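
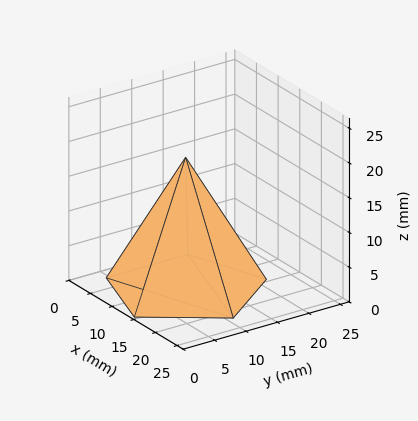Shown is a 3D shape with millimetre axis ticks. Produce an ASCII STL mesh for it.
Reading the render: the shape is a regular 5-sided pyramid, base circumscribed radius ≈ 11 mm, apex at z ≈ 19 mm (dimensions read to the nearest mm from the axis ticks). For the STL, each face is triangulated and given an outward normal.

solid part
  facet normal 0.0000 0.0000 -1.0000
    outer loop
      vertex 2.1 17.5 0.0
      vertex 14.4 21.5 0.0
      vertex 22.0 11.0 0.0
    endloop
  endfacet
  facet normal 0.0000 0.0000 -1.0000
    outer loop
      vertex 2.1 4.5 0.0
      vertex 2.1 17.5 0.0
      vertex 22.0 11.0 0.0
    endloop
  endfacet
  facet normal 0.0000 0.0000 -1.0000
    outer loop
      vertex 14.4 0.5 0.0
      vertex 2.1 4.5 0.0
      vertex 22.0 11.0 0.0
    endloop
  endfacet
  facet normal 0.7334 0.5309 0.4246
    outer loop
      vertex 22.0 11.0 0.0
      vertex 14.4 21.5 0.0
      vertex 11.0 11.0 19.0
    endloop
  endfacet
  facet normal -0.2799 0.8606 0.4255
    outer loop
      vertex 14.4 21.5 0.0
      vertex 2.1 17.5 0.0
      vertex 11.0 11.0 19.0
    endloop
  endfacet
  facet normal -0.9056 0.0000 0.4242
    outer loop
      vertex 2.1 17.5 0.0
      vertex 2.1 4.5 0.0
      vertex 11.0 11.0 19.0
    endloop
  endfacet
  facet normal -0.2799 -0.8606 0.4255
    outer loop
      vertex 2.1 4.5 0.0
      vertex 14.4 0.5 0.0
      vertex 11.0 11.0 19.0
    endloop
  endfacet
  facet normal 0.7334 -0.5309 0.4246
    outer loop
      vertex 14.4 0.5 0.0
      vertex 22.0 11.0 0.0
      vertex 11.0 11.0 19.0
    endloop
  endfacet
endsolid part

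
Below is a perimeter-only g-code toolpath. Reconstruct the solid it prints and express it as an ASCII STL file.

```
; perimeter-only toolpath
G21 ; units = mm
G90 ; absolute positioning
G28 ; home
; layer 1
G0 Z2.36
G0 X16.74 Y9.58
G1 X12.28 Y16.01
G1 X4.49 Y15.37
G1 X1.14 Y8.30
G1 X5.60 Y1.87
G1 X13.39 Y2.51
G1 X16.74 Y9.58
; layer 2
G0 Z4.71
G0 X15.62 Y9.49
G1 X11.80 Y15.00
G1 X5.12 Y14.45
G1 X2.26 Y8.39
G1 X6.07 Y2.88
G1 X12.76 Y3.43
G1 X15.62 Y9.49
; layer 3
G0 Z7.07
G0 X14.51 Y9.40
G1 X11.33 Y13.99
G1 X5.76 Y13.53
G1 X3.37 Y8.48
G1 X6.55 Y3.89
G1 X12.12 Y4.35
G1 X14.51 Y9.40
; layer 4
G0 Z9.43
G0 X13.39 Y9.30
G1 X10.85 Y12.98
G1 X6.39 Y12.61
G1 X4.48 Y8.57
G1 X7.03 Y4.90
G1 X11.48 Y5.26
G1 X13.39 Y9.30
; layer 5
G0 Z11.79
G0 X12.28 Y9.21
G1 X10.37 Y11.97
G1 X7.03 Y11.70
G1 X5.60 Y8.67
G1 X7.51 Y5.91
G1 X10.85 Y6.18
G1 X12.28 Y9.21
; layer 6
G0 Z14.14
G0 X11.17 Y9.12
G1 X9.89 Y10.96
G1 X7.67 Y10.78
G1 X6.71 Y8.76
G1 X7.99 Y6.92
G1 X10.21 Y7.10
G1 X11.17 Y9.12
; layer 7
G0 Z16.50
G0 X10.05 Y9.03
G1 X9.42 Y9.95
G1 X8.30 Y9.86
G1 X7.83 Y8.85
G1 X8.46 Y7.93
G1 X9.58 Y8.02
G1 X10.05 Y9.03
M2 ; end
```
solid part
  facet normal 0.0000 0.0000 -1.0000
    outer loop
      vertex 3.85 16.29 0.00
      vertex 12.76 17.02 0.00
      vertex 17.85 9.67 0.00
    endloop
  endfacet
  facet normal 0.0000 0.0000 -1.0000
    outer loop
      vertex 0.03 8.21 0.00
      vertex 3.85 16.29 0.00
      vertex 17.85 9.67 0.00
    endloop
  endfacet
  facet normal 0.0000 0.0000 -1.0000
    outer loop
      vertex 5.12 0.86 0.00
      vertex 0.03 8.21 0.00
      vertex 17.85 9.67 0.00
    endloop
  endfacet
  facet normal 0.0000 0.0000 -1.0000
    outer loop
      vertex 14.03 1.59 0.00
      vertex 5.12 0.86 0.00
      vertex 17.85 9.67 0.00
    endloop
  endfacet
  facet normal 0.7605 0.5267 0.3797
    outer loop
      vertex 17.85 9.67 0.00
      vertex 12.76 17.02 0.00
      vertex 8.94 8.94 18.86
    endloop
  endfacet
  facet normal -0.0755 0.9220 0.3797
    outer loop
      vertex 12.76 17.02 0.00
      vertex 3.85 16.29 0.00
      vertex 8.94 8.94 18.86
    endloop
  endfacet
  facet normal -0.8363 0.3954 0.3798
    outer loop
      vertex 3.85 16.29 0.00
      vertex 0.03 8.21 0.00
      vertex 8.94 8.94 18.86
    endloop
  endfacet
  facet normal -0.7605 -0.5267 0.3797
    outer loop
      vertex 0.03 8.21 0.00
      vertex 5.12 0.86 0.00
      vertex 8.94 8.94 18.86
    endloop
  endfacet
  facet normal 0.0755 -0.9220 0.3797
    outer loop
      vertex 5.12 0.86 0.00
      vertex 14.03 1.59 0.00
      vertex 8.94 8.94 18.86
    endloop
  endfacet
  facet normal 0.8363 -0.3954 0.3798
    outer loop
      vertex 14.03 1.59 0.00
      vertex 17.85 9.67 0.00
      vertex 8.94 8.94 18.86
    endloop
  endfacet
endsolid part

The G0 Z moves step by Δz≈2.36 mm. The G1 loops shrink linearly with z, so the solid tapers from its base footprint up to z≈18.9. Closing with a flat bottom cap and the tapered top and triangulating gives 10 facets — a regular 6-sided pyramid, base circumscribed radius ≈ 8.94 mm, apex at z ≈ 18.9 mm.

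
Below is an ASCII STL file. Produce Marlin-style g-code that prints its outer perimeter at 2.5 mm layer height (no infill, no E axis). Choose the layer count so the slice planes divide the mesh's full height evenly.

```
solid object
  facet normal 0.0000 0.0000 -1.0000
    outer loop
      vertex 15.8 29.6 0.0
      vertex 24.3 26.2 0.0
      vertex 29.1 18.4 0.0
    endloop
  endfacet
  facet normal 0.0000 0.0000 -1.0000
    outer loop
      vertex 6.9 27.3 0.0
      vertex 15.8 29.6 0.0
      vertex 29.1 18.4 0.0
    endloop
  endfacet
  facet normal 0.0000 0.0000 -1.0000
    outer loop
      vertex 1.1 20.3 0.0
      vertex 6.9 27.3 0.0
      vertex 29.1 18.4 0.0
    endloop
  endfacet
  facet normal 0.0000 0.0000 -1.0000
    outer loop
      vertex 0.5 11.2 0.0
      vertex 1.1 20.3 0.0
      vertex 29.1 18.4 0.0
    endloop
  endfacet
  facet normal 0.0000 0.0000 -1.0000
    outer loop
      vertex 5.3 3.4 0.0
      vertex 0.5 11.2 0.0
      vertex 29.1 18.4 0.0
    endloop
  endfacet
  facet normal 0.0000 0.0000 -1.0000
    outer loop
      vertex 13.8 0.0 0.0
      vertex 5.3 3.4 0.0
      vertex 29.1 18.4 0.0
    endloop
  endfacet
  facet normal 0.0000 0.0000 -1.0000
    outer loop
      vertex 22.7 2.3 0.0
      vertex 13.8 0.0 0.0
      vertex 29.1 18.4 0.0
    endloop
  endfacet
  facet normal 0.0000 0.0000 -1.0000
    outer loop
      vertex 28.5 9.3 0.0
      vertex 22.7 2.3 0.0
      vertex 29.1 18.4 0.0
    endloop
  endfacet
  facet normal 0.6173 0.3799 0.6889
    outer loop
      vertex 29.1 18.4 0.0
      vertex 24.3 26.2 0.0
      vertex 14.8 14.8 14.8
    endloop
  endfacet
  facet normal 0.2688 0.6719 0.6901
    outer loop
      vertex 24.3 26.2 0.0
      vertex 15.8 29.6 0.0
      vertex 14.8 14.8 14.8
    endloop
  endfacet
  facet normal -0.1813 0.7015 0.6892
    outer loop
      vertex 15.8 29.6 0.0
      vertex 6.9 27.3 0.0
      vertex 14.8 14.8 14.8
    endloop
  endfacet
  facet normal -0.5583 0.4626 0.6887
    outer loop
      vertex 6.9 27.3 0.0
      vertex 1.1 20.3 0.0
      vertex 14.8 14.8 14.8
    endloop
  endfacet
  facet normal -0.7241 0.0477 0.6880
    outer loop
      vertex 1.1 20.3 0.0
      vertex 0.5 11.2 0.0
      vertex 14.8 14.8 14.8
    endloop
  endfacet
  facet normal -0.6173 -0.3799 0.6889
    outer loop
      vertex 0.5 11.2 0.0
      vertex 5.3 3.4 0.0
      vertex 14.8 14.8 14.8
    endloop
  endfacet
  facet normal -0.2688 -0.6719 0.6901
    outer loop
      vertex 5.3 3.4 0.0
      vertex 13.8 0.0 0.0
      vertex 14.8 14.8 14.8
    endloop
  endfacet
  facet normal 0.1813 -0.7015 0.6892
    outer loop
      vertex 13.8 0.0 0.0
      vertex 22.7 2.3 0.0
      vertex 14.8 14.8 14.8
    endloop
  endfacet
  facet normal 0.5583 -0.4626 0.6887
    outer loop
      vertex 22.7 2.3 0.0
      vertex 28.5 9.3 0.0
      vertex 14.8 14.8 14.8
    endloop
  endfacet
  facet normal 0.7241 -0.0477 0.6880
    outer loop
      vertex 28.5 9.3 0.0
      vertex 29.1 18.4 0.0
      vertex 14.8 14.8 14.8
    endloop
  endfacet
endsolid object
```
; perimeter-only toolpath
G21 ; units = mm
G90 ; absolute positioning
G28 ; home
; layer 1
G0 Z2.5
G0 X26.7 Y17.8
G1 X22.7 Y24.3
G1 X15.6 Y27.1
G1 X8.2 Y25.2
G1 X3.4 Y19.4
G1 X2.9 Y11.8
G1 X6.9 Y5.3
G1 X14.0 Y2.5
G1 X21.4 Y4.4
G1 X26.2 Y10.2
G1 X26.7 Y17.8
; layer 2
G0 Z4.9
G0 X24.3 Y17.2
G1 X21.1 Y22.4
G1 X15.5 Y24.7
G1 X9.5 Y23.1
G1 X5.7 Y18.5
G1 X5.3 Y12.4
G1 X8.5 Y7.2
G1 X14.1 Y4.9
G1 X20.1 Y6.5
G1 X23.9 Y11.1
G1 X24.3 Y17.2
; layer 3
G0 Z7.4
G0 X22.0 Y16.6
G1 X19.6 Y20.5
G1 X15.3 Y22.2
G1 X10.9 Y21.1
G1 X8.0 Y17.6
G1 X7.7 Y13.0
G1 X10.1 Y9.1
G1 X14.3 Y7.4
G1 X18.8 Y8.6
G1 X21.6 Y12.1
G1 X22.0 Y16.6
; layer 4
G0 Z9.9
G0 X19.6 Y16.0
G1 X18.0 Y18.6
G1 X15.1 Y19.7
G1 X12.2 Y19.0
G1 X10.2 Y16.6
G1 X10.0 Y13.6
G1 X11.6 Y11.0
G1 X14.5 Y9.9
G1 X17.4 Y10.6
G1 X19.4 Y13.0
G1 X19.6 Y16.0
; layer 5
G0 Z12.3
G0 X17.2 Y15.4
G1 X16.4 Y16.7
G1 X15.0 Y17.3
G1 X13.5 Y16.9
G1 X12.5 Y15.7
G1 X12.4 Y14.2
G1 X13.2 Y12.9
G1 X14.6 Y12.3
G1 X16.1 Y12.7
G1 X17.1 Y13.9
G1 X17.2 Y15.4
M2 ; end

The solid is a regular 10-sided pyramid, base circumscribed radius ≈ 14.8 mm, apex at z ≈ 14.8 mm. Slicing at Δz = 2.5 mm — 6 equal slices spanning the solid's height, so layer i sits at z = i·h/6 — gives 5 non-empty perimeters. Each is a 10-segment closed polygon; G0 lifts to the layer z and rapids to the start vertex, then G1 traces the edges. The cross-section shrinks linearly with z (the slice at the apex is degenerate and omitted).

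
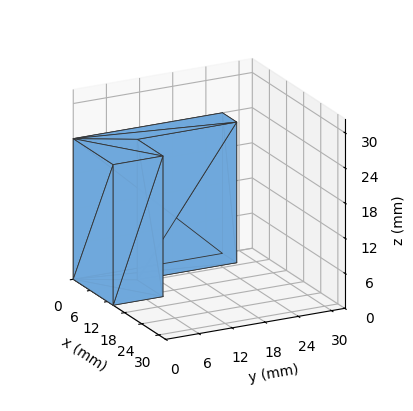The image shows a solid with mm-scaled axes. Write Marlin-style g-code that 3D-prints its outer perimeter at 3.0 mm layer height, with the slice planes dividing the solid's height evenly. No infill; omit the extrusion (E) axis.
Reading the render: the shape is an L-shaped prism: outer 14 × 27 mm, arm thicknesses ≈ 9 mm (horizontal) and 5 mm (vertical), extruded 24 mm in z (dimensions read to the nearest mm from the axis ticks). For the g-code, the solid's height is divided into equal slices at the stated Δz and each level perimeter traced with G1 moves after a G0 lift.

; perimeter-only toolpath
G21 ; units = mm
G90 ; absolute positioning
G28 ; home
; layer 1
G0 Z3.0
G0 X0.0 Y0.0
G1 X14.0 Y0.0
G1 X14.0 Y9.0
G1 X5.0 Y9.0
G1 X5.0 Y27.0
G1 X0.0 Y27.0
G1 X0.0 Y0.0
; layer 2
G0 Z6.0
G0 X0.0 Y0.0
G1 X14.0 Y0.0
G1 X14.0 Y9.0
G1 X5.0 Y9.0
G1 X5.0 Y27.0
G1 X0.0 Y27.0
G1 X0.0 Y0.0
; layer 3
G0 Z9.0
G0 X0.0 Y0.0
G1 X14.0 Y0.0
G1 X14.0 Y9.0
G1 X5.0 Y9.0
G1 X5.0 Y27.0
G1 X0.0 Y27.0
G1 X0.0 Y0.0
; layer 4
G0 Z12.0
G0 X0.0 Y0.0
G1 X14.0 Y0.0
G1 X14.0 Y9.0
G1 X5.0 Y9.0
G1 X5.0 Y27.0
G1 X0.0 Y27.0
G1 X0.0 Y0.0
; layer 5
G0 Z15.0
G0 X0.0 Y0.0
G1 X14.0 Y0.0
G1 X14.0 Y9.0
G1 X5.0 Y9.0
G1 X5.0 Y27.0
G1 X0.0 Y27.0
G1 X0.0 Y0.0
; layer 6
G0 Z18.0
G0 X0.0 Y0.0
G1 X14.0 Y0.0
G1 X14.0 Y9.0
G1 X5.0 Y9.0
G1 X5.0 Y27.0
G1 X0.0 Y27.0
G1 X0.0 Y0.0
; layer 7
G0 Z21.0
G0 X0.0 Y0.0
G1 X14.0 Y0.0
G1 X14.0 Y9.0
G1 X5.0 Y9.0
G1 X5.0 Y27.0
G1 X0.0 Y27.0
G1 X0.0 Y0.0
; layer 8
G0 Z24.0
G0 X0.0 Y0.0
G1 X14.0 Y0.0
G1 X14.0 Y9.0
G1 X5.0 Y9.0
G1 X5.0 Y27.0
G1 X0.0 Y27.0
G1 X0.0 Y0.0
M2 ; end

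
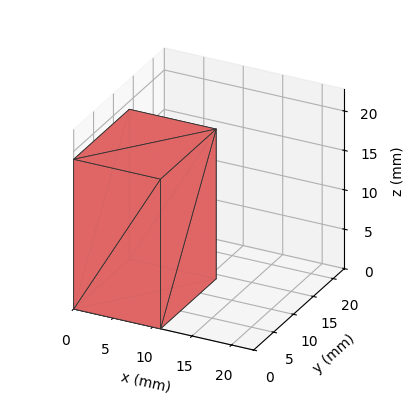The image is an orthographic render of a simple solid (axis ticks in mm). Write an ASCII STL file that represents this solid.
Reading the render: the shape is a rectangular box, roughly 11 × 14 mm footprint and 19 mm tall (dimensions read to the nearest mm from the axis ticks). For the STL, each face is triangulated and given an outward normal.

solid part
  facet normal 0.0000 0.0000 -1.0000
    outer loop
      vertex 11.0 14.0 0.0
      vertex 11.0 0.0 0.0
      vertex 0.0 0.0 0.0
    endloop
  endfacet
  facet normal 0.0000 0.0000 -1.0000
    outer loop
      vertex 0.0 14.0 0.0
      vertex 11.0 14.0 0.0
      vertex 0.0 0.0 0.0
    endloop
  endfacet
  facet normal 0.0000 0.0000 1.0000
    outer loop
      vertex 0.0 0.0 19.0
      vertex 11.0 0.0 19.0
      vertex 11.0 14.0 19.0
    endloop
  endfacet
  facet normal 0.0000 0.0000 1.0000
    outer loop
      vertex 0.0 0.0 19.0
      vertex 11.0 14.0 19.0
      vertex 0.0 14.0 19.0
    endloop
  endfacet
  facet normal 0.0000 -1.0000 0.0000
    outer loop
      vertex 0.0 0.0 0.0
      vertex 11.0 0.0 0.0
      vertex 11.0 0.0 19.0
    endloop
  endfacet
  facet normal 0.0000 -1.0000 0.0000
    outer loop
      vertex 0.0 0.0 0.0
      vertex 11.0 0.0 19.0
      vertex 0.0 0.0 19.0
    endloop
  endfacet
  facet normal 0.0000 1.0000 0.0000
    outer loop
      vertex 11.0 14.0 19.0
      vertex 11.0 14.0 0.0
      vertex 0.0 14.0 0.0
    endloop
  endfacet
  facet normal 0.0000 1.0000 0.0000
    outer loop
      vertex 0.0 14.0 19.0
      vertex 11.0 14.0 19.0
      vertex 0.0 14.0 0.0
    endloop
  endfacet
  facet normal -1.0000 0.0000 0.0000
    outer loop
      vertex 0.0 14.0 19.0
      vertex 0.0 14.0 0.0
      vertex 0.0 0.0 0.0
    endloop
  endfacet
  facet normal -1.0000 0.0000 0.0000
    outer loop
      vertex 0.0 0.0 19.0
      vertex 0.0 14.0 19.0
      vertex 0.0 0.0 0.0
    endloop
  endfacet
  facet normal 1.0000 0.0000 0.0000
    outer loop
      vertex 11.0 0.0 0.0
      vertex 11.0 14.0 0.0
      vertex 11.0 14.0 19.0
    endloop
  endfacet
  facet normal 1.0000 0.0000 0.0000
    outer loop
      vertex 11.0 0.0 0.0
      vertex 11.0 14.0 19.0
      vertex 11.0 0.0 19.0
    endloop
  endfacet
endsolid part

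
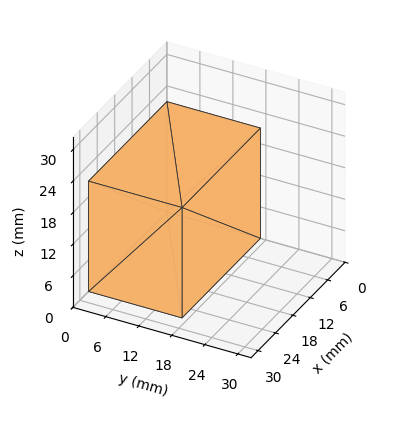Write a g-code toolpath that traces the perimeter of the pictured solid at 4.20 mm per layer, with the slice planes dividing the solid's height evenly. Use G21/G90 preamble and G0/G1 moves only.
Reading the render: the shape is a rectangular box, roughly 27 × 17 mm footprint and 21 mm tall (dimensions read to the nearest mm from the axis ticks). For the g-code, the solid's height is divided into equal slices at the stated Δz and each level perimeter traced with G1 moves after a G0 lift.

; perimeter-only toolpath
G21 ; units = mm
G90 ; absolute positioning
G28 ; home
; layer 1
G0 Z4.20
G0 X0.00 Y0.00
G1 X27.00 Y0.00
G1 X27.00 Y17.00
G1 X0.00 Y17.00
G1 X0.00 Y0.00
; layer 2
G0 Z8.40
G0 X0.00 Y0.00
G1 X27.00 Y0.00
G1 X27.00 Y17.00
G1 X0.00 Y17.00
G1 X0.00 Y0.00
; layer 3
G0 Z12.60
G0 X0.00 Y0.00
G1 X27.00 Y0.00
G1 X27.00 Y17.00
G1 X0.00 Y17.00
G1 X0.00 Y0.00
; layer 4
G0 Z16.80
G0 X0.00 Y0.00
G1 X27.00 Y0.00
G1 X27.00 Y17.00
G1 X0.00 Y17.00
G1 X0.00 Y0.00
; layer 5
G0 Z21.00
G0 X0.00 Y0.00
G1 X27.00 Y0.00
G1 X27.00 Y17.00
G1 X0.00 Y17.00
G1 X0.00 Y0.00
M2 ; end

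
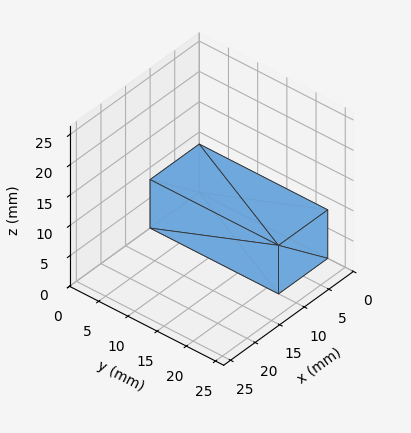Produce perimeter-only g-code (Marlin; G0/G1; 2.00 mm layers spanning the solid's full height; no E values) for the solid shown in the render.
Reading the render: the shape is a rectangular box, roughly 10 × 22 mm footprint and 8 mm tall (dimensions read to the nearest mm from the axis ticks). For the g-code, the solid's height is divided into equal slices at the stated Δz and each level perimeter traced with G1 moves after a G0 lift.

; perimeter-only toolpath
G21 ; units = mm
G90 ; absolute positioning
G28 ; home
; layer 1
G0 Z2.00
G0 X0.00 Y0.00
G1 X10.00 Y0.00
G1 X10.00 Y22.00
G1 X0.00 Y22.00
G1 X0.00 Y0.00
; layer 2
G0 Z4.00
G0 X0.00 Y0.00
G1 X10.00 Y0.00
G1 X10.00 Y22.00
G1 X0.00 Y22.00
G1 X0.00 Y0.00
; layer 3
G0 Z6.00
G0 X0.00 Y0.00
G1 X10.00 Y0.00
G1 X10.00 Y22.00
G1 X0.00 Y22.00
G1 X0.00 Y0.00
; layer 4
G0 Z8.00
G0 X0.00 Y0.00
G1 X10.00 Y0.00
G1 X10.00 Y22.00
G1 X0.00 Y22.00
G1 X0.00 Y0.00
M2 ; end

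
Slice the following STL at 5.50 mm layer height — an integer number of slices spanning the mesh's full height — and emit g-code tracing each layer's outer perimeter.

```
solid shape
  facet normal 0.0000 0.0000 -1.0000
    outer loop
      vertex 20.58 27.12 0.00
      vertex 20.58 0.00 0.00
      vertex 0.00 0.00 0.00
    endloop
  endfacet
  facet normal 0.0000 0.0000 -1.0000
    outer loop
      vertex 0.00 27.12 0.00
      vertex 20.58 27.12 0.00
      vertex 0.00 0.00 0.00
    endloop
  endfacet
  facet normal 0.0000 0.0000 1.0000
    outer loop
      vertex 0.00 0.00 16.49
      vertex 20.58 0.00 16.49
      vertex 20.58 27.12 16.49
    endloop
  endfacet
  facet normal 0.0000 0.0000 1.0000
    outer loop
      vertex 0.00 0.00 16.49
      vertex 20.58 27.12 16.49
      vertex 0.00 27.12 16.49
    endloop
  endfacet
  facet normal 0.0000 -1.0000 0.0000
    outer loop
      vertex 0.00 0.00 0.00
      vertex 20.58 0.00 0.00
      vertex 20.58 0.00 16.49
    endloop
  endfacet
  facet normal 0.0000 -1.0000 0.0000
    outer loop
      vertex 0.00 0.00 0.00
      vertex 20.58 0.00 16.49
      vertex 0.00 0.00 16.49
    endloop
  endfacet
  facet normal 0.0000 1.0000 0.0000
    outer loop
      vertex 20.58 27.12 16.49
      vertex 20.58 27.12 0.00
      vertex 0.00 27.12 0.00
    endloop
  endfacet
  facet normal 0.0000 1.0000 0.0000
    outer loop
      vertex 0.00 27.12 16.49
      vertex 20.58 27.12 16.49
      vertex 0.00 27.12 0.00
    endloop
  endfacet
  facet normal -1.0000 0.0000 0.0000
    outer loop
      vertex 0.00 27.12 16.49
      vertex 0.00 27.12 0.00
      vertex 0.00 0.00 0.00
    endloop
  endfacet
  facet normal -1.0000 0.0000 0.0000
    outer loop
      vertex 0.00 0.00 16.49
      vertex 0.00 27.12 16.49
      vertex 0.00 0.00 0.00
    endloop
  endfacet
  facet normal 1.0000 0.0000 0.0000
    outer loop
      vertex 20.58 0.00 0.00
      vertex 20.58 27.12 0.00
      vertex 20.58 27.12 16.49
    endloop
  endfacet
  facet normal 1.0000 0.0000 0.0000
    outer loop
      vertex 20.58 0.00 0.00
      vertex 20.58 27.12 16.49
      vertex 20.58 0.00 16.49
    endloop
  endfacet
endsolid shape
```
; perimeter-only toolpath
G21 ; units = mm
G90 ; absolute positioning
G28 ; home
; layer 1
G0 Z5.50
G0 X0.00 Y0.00
G1 X20.58 Y0.00
G1 X20.58 Y27.12
G1 X0.00 Y27.12
G1 X0.00 Y0.00
; layer 2
G0 Z10.99
G0 X0.00 Y0.00
G1 X20.58 Y0.00
G1 X20.58 Y27.12
G1 X0.00 Y27.12
G1 X0.00 Y0.00
; layer 3
G0 Z16.49
G0 X0.00 Y0.00
G1 X20.58 Y0.00
G1 X20.58 Y27.12
G1 X0.00 Y27.12
G1 X0.00 Y0.00
M2 ; end

The solid is a rectangular box, roughly 20.6 × 27.1 mm footprint and 16.5 mm tall. Slicing at Δz = 5.50 mm — 3 equal slices spanning the solid's height, so layer i sits at z = i·h/3 — gives 3 non-empty perimeters. Each is a 4-segment closed polygon; G0 lifts to the layer z and rapids to the start vertex, then G1 traces the edges.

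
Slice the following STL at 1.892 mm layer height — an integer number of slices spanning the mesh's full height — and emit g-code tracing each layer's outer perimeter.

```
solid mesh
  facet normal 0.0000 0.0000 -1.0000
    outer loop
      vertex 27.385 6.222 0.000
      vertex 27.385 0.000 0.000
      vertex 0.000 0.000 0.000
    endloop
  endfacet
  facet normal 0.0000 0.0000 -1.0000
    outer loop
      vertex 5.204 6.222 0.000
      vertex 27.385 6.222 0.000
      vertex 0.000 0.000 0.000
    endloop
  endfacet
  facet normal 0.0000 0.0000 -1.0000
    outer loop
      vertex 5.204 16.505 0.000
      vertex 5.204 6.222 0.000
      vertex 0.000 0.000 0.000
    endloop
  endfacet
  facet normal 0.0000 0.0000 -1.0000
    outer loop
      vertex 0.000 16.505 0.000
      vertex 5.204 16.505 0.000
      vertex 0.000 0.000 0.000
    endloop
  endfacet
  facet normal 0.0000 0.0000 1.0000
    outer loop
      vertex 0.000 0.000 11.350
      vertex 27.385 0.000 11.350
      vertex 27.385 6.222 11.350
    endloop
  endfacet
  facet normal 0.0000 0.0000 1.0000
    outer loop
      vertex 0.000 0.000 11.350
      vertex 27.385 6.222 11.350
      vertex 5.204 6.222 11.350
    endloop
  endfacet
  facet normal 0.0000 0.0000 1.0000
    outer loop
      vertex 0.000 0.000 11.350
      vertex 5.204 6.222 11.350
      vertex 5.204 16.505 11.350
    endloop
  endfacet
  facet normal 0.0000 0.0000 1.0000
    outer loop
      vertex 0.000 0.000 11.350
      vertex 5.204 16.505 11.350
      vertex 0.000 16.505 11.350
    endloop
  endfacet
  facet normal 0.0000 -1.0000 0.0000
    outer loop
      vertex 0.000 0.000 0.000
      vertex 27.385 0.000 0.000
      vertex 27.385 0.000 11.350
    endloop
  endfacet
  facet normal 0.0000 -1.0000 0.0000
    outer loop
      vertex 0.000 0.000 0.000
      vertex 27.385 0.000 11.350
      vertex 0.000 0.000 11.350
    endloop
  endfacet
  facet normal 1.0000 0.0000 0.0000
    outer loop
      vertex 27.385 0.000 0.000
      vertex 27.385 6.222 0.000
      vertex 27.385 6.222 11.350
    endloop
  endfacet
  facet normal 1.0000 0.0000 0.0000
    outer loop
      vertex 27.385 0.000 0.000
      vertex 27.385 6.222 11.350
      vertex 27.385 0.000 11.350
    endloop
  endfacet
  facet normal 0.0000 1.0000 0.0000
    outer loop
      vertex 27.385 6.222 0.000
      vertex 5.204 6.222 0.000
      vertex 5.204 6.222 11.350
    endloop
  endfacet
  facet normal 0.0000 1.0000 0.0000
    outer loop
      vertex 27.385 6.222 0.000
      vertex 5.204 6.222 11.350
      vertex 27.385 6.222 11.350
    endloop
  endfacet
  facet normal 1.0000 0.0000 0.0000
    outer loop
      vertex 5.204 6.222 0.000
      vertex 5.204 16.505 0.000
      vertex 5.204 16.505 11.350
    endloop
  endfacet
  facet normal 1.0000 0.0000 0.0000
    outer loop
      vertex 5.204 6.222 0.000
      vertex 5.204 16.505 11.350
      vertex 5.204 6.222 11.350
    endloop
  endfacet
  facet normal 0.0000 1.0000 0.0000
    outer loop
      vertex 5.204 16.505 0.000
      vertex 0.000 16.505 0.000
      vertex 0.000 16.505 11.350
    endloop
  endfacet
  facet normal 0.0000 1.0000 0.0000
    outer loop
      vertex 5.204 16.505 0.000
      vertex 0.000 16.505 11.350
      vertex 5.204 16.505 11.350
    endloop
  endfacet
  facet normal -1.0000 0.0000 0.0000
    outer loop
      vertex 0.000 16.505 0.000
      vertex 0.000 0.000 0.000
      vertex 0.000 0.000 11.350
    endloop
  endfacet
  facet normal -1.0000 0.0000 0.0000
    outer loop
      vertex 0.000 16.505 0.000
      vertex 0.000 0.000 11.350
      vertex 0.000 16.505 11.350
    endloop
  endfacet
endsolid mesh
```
; perimeter-only toolpath
G21 ; units = mm
G90 ; absolute positioning
G28 ; home
; layer 1
G0 Z1.892
G0 X0.000 Y0.000
G1 X27.385 Y0.000
G1 X27.385 Y6.222
G1 X5.204 Y6.222
G1 X5.204 Y16.505
G1 X0.000 Y16.505
G1 X0.000 Y0.000
; layer 2
G0 Z3.783
G0 X0.000 Y0.000
G1 X27.385 Y0.000
G1 X27.385 Y6.222
G1 X5.204 Y6.222
G1 X5.204 Y16.505
G1 X0.000 Y16.505
G1 X0.000 Y0.000
; layer 3
G0 Z5.675
G0 X0.000 Y0.000
G1 X27.385 Y0.000
G1 X27.385 Y6.222
G1 X5.204 Y6.222
G1 X5.204 Y16.505
G1 X0.000 Y16.505
G1 X0.000 Y0.000
; layer 4
G0 Z7.567
G0 X0.000 Y0.000
G1 X27.385 Y0.000
G1 X27.385 Y6.222
G1 X5.204 Y6.222
G1 X5.204 Y16.505
G1 X0.000 Y16.505
G1 X0.000 Y0.000
; layer 5
G0 Z9.458
G0 X0.000 Y0.000
G1 X27.385 Y0.000
G1 X27.385 Y6.222
G1 X5.204 Y6.222
G1 X5.204 Y16.505
G1 X0.000 Y16.505
G1 X0.000 Y0.000
; layer 6
G0 Z11.350
G0 X0.000 Y0.000
G1 X27.385 Y0.000
G1 X27.385 Y6.222
G1 X5.204 Y6.222
G1 X5.204 Y16.505
G1 X0.000 Y16.505
G1 X0.000 Y0.000
M2 ; end

The solid is an L-shaped prism: outer 27.4 × 16.5 mm, arm thicknesses ≈ 6.22 mm (horizontal) and 5.2 mm (vertical), extruded 11.3 mm in z. Slicing at Δz = 1.892 mm — 6 equal slices spanning the solid's height, so layer i sits at z = i·h/6 — gives 6 non-empty perimeters. Each is a 6-segment closed polygon; G0 lifts to the layer z and rapids to the start vertex, then G1 traces the edges.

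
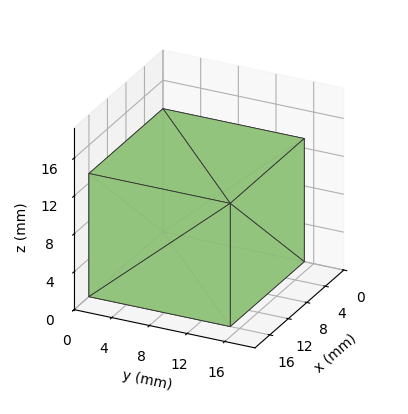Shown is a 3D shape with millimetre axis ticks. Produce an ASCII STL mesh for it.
Reading the render: the shape is a rectangular box, roughly 16 × 15 mm footprint and 13 mm tall (dimensions read to the nearest mm from the axis ticks). For the STL, each face is triangulated and given an outward normal.

solid part
  facet normal 0.0000 0.0000 -1.0000
    outer loop
      vertex 16.000 15.000 0.000
      vertex 16.000 0.000 0.000
      vertex 0.000 0.000 0.000
    endloop
  endfacet
  facet normal 0.0000 0.0000 -1.0000
    outer loop
      vertex 0.000 15.000 0.000
      vertex 16.000 15.000 0.000
      vertex 0.000 0.000 0.000
    endloop
  endfacet
  facet normal 0.0000 0.0000 1.0000
    outer loop
      vertex 0.000 0.000 13.000
      vertex 16.000 0.000 13.000
      vertex 16.000 15.000 13.000
    endloop
  endfacet
  facet normal 0.0000 0.0000 1.0000
    outer loop
      vertex 0.000 0.000 13.000
      vertex 16.000 15.000 13.000
      vertex 0.000 15.000 13.000
    endloop
  endfacet
  facet normal 0.0000 -1.0000 0.0000
    outer loop
      vertex 0.000 0.000 0.000
      vertex 16.000 0.000 0.000
      vertex 16.000 0.000 13.000
    endloop
  endfacet
  facet normal 0.0000 -1.0000 0.0000
    outer loop
      vertex 0.000 0.000 0.000
      vertex 16.000 0.000 13.000
      vertex 0.000 0.000 13.000
    endloop
  endfacet
  facet normal 0.0000 1.0000 0.0000
    outer loop
      vertex 16.000 15.000 13.000
      vertex 16.000 15.000 0.000
      vertex 0.000 15.000 0.000
    endloop
  endfacet
  facet normal 0.0000 1.0000 0.0000
    outer loop
      vertex 0.000 15.000 13.000
      vertex 16.000 15.000 13.000
      vertex 0.000 15.000 0.000
    endloop
  endfacet
  facet normal -1.0000 0.0000 0.0000
    outer loop
      vertex 0.000 15.000 13.000
      vertex 0.000 15.000 0.000
      vertex 0.000 0.000 0.000
    endloop
  endfacet
  facet normal -1.0000 0.0000 0.0000
    outer loop
      vertex 0.000 0.000 13.000
      vertex 0.000 15.000 13.000
      vertex 0.000 0.000 0.000
    endloop
  endfacet
  facet normal 1.0000 0.0000 0.0000
    outer loop
      vertex 16.000 0.000 0.000
      vertex 16.000 15.000 0.000
      vertex 16.000 15.000 13.000
    endloop
  endfacet
  facet normal 1.0000 0.0000 0.0000
    outer loop
      vertex 16.000 0.000 0.000
      vertex 16.000 15.000 13.000
      vertex 16.000 0.000 13.000
    endloop
  endfacet
endsolid part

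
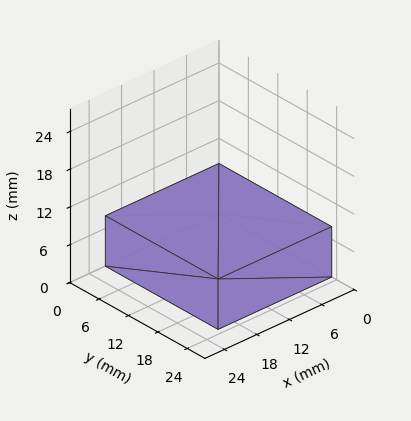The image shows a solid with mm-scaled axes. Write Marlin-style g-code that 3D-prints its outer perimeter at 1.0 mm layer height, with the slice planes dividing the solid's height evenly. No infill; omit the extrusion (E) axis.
Reading the render: the shape is a rectangular box, roughly 21 × 23 mm footprint and 8 mm tall (dimensions read to the nearest mm from the axis ticks). For the g-code, the solid's height is divided into equal slices at the stated Δz and each level perimeter traced with G1 moves after a G0 lift.

; perimeter-only toolpath
G21 ; units = mm
G90 ; absolute positioning
G28 ; home
; layer 1
G0 Z1.0
G0 X0.0 Y0.0
G1 X21.0 Y0.0
G1 X21.0 Y23.0
G1 X0.0 Y23.0
G1 X0.0 Y0.0
; layer 2
G0 Z2.0
G0 X0.0 Y0.0
G1 X21.0 Y0.0
G1 X21.0 Y23.0
G1 X0.0 Y23.0
G1 X0.0 Y0.0
; layer 3
G0 Z3.0
G0 X0.0 Y0.0
G1 X21.0 Y0.0
G1 X21.0 Y23.0
G1 X0.0 Y23.0
G1 X0.0 Y0.0
; layer 4
G0 Z4.0
G0 X0.0 Y0.0
G1 X21.0 Y0.0
G1 X21.0 Y23.0
G1 X0.0 Y23.0
G1 X0.0 Y0.0
; layer 5
G0 Z5.0
G0 X0.0 Y0.0
G1 X21.0 Y0.0
G1 X21.0 Y23.0
G1 X0.0 Y23.0
G1 X0.0 Y0.0
; layer 6
G0 Z6.0
G0 X0.0 Y0.0
G1 X21.0 Y0.0
G1 X21.0 Y23.0
G1 X0.0 Y23.0
G1 X0.0 Y0.0
; layer 7
G0 Z7.0
G0 X0.0 Y0.0
G1 X21.0 Y0.0
G1 X21.0 Y23.0
G1 X0.0 Y23.0
G1 X0.0 Y0.0
; layer 8
G0 Z8.0
G0 X0.0 Y0.0
G1 X21.0 Y0.0
G1 X21.0 Y23.0
G1 X0.0 Y23.0
G1 X0.0 Y0.0
M2 ; end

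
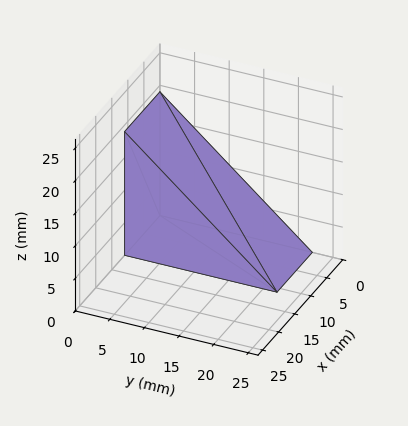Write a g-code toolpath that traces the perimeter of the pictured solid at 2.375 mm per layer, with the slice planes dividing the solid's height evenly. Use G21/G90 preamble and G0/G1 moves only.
Reading the render: the shape is a wedge (ramp): 11 × 22 mm base, rising to 19 mm along the y=0 edge and sloping linearly to z=0 at y=22 (dimensions read to the nearest mm from the axis ticks). For the g-code, the solid's height is divided into equal slices at the stated Δz and each level perimeter traced with G1 moves after a G0 lift.

; perimeter-only toolpath
G21 ; units = mm
G90 ; absolute positioning
G28 ; home
; layer 1
G0 Z2.375
G0 X0.000 Y0.000
G1 X11.000 Y0.000
G1 X11.000 Y19.250
G1 X0.000 Y19.250
G1 X0.000 Y0.000
; layer 2
G0 Z4.750
G0 X0.000 Y0.000
G1 X11.000 Y0.000
G1 X11.000 Y16.500
G1 X0.000 Y16.500
G1 X0.000 Y0.000
; layer 3
G0 Z7.125
G0 X0.000 Y0.000
G1 X11.000 Y0.000
G1 X11.000 Y13.750
G1 X0.000 Y13.750
G1 X0.000 Y0.000
; layer 4
G0 Z9.500
G0 X0.000 Y0.000
G1 X11.000 Y0.000
G1 X11.000 Y11.000
G1 X0.000 Y11.000
G1 X0.000 Y0.000
; layer 5
G0 Z11.875
G0 X0.000 Y0.000
G1 X11.000 Y0.000
G1 X11.000 Y8.250
G1 X0.000 Y8.250
G1 X0.000 Y0.000
; layer 6
G0 Z14.250
G0 X0.000 Y0.000
G1 X11.000 Y0.000
G1 X11.000 Y5.500
G1 X0.000 Y5.500
G1 X0.000 Y0.000
; layer 7
G0 Z16.625
G0 X0.000 Y0.000
G1 X11.000 Y0.000
G1 X11.000 Y2.750
G1 X0.000 Y2.750
G1 X0.000 Y0.000
M2 ; end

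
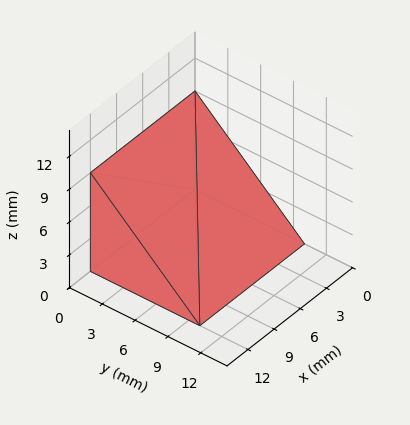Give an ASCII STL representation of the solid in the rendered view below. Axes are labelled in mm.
Reading the render: the shape is a wedge (ramp): 12 × 10 mm base, rising to 9 mm along the y=0 edge and sloping linearly to z=0 at y=10 (dimensions read to the nearest mm from the axis ticks). For the STL, each face is triangulated and given an outward normal.

solid part
  facet normal 0.0000 0.0000 -1.0000
    outer loop
      vertex 12.0 10.0 0.0
      vertex 12.0 0.0 0.0
      vertex 0.0 0.0 0.0
    endloop
  endfacet
  facet normal 0.0000 0.0000 -1.0000
    outer loop
      vertex 0.0 10.0 0.0
      vertex 12.0 10.0 0.0
      vertex 0.0 0.0 0.0
    endloop
  endfacet
  facet normal 0.0000 -1.0000 0.0000
    outer loop
      vertex 0.0 0.0 0.0
      vertex 12.0 0.0 0.0
      vertex 12.0 0.0 9.0
    endloop
  endfacet
  facet normal 0.0000 -1.0000 0.0000
    outer loop
      vertex 0.0 0.0 0.0
      vertex 12.0 0.0 9.0
      vertex 0.0 0.0 9.0
    endloop
  endfacet
  facet normal 0.0000 0.6690 0.7433
    outer loop
      vertex 0.0 0.0 9.0
      vertex 12.0 0.0 9.0
      vertex 12.0 10.0 0.0
    endloop
  endfacet
  facet normal 0.0000 0.6690 0.7433
    outer loop
      vertex 0.0 0.0 9.0
      vertex 12.0 10.0 0.0
      vertex 0.0 10.0 0.0
    endloop
  endfacet
  facet normal -1.0000 0.0000 0.0000
    outer loop
      vertex 0.0 0.0 9.0
      vertex 0.0 10.0 0.0
      vertex 0.0 0.0 0.0
    endloop
  endfacet
  facet normal 1.0000 0.0000 0.0000
    outer loop
      vertex 12.0 0.0 0.0
      vertex 12.0 10.0 0.0
      vertex 12.0 0.0 9.0
    endloop
  endfacet
endsolid part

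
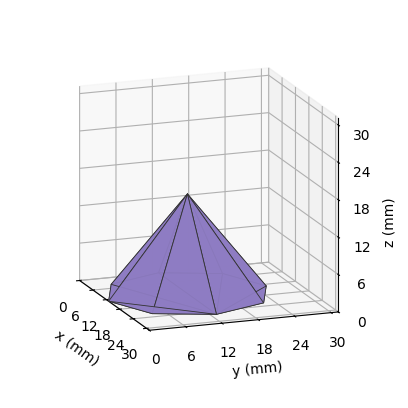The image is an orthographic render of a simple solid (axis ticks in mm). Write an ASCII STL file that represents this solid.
Reading the render: the shape is a regular 8-sided pyramid, base circumscribed radius ≈ 13 mm, apex at z ≈ 16 mm (dimensions read to the nearest mm from the axis ticks). For the STL, each face is triangulated and given an outward normal.

solid part
  facet normal 0.0000 0.0000 -1.0000
    outer loop
      vertex 13.000 26.000 0.000
      vertex 22.192 22.192 0.000
      vertex 26.000 13.000 0.000
    endloop
  endfacet
  facet normal 0.0000 0.0000 -1.0000
    outer loop
      vertex 3.808 22.192 0.000
      vertex 13.000 26.000 0.000
      vertex 26.000 13.000 0.000
    endloop
  endfacet
  facet normal 0.0000 0.0000 -1.0000
    outer loop
      vertex 0.000 13.000 0.000
      vertex 3.808 22.192 0.000
      vertex 26.000 13.000 0.000
    endloop
  endfacet
  facet normal 0.0000 0.0000 -1.0000
    outer loop
      vertex 3.808 3.808 0.000
      vertex 0.000 13.000 0.000
      vertex 26.000 13.000 0.000
    endloop
  endfacet
  facet normal 0.0000 0.0000 -1.0000
    outer loop
      vertex 13.000 0.000 0.000
      vertex 3.808 3.808 0.000
      vertex 26.000 13.000 0.000
    endloop
  endfacet
  facet normal 0.0000 0.0000 -1.0000
    outer loop
      vertex 22.192 3.808 0.000
      vertex 13.000 0.000 0.000
      vertex 26.000 13.000 0.000
    endloop
  endfacet
  facet normal 0.7389 0.3061 0.6003
    outer loop
      vertex 26.000 13.000 0.000
      vertex 22.192 22.192 0.000
      vertex 13.000 13.000 16.000
    endloop
  endfacet
  facet normal 0.3061 0.7389 0.6003
    outer loop
      vertex 22.192 22.192 0.000
      vertex 13.000 26.000 0.000
      vertex 13.000 13.000 16.000
    endloop
  endfacet
  facet normal -0.3061 0.7389 0.6003
    outer loop
      vertex 13.000 26.000 0.000
      vertex 3.808 22.192 0.000
      vertex 13.000 13.000 16.000
    endloop
  endfacet
  facet normal -0.7389 0.3061 0.6003
    outer loop
      vertex 3.808 22.192 0.000
      vertex 0.000 13.000 0.000
      vertex 13.000 13.000 16.000
    endloop
  endfacet
  facet normal -0.7389 -0.3061 0.6003
    outer loop
      vertex 0.000 13.000 0.000
      vertex 3.808 3.808 0.000
      vertex 13.000 13.000 16.000
    endloop
  endfacet
  facet normal -0.3061 -0.7389 0.6003
    outer loop
      vertex 3.808 3.808 0.000
      vertex 13.000 0.000 0.000
      vertex 13.000 13.000 16.000
    endloop
  endfacet
  facet normal 0.3061 -0.7389 0.6003
    outer loop
      vertex 13.000 0.000 0.000
      vertex 22.192 3.808 0.000
      vertex 13.000 13.000 16.000
    endloop
  endfacet
  facet normal 0.7389 -0.3061 0.6003
    outer loop
      vertex 22.192 3.808 0.000
      vertex 26.000 13.000 0.000
      vertex 13.000 13.000 16.000
    endloop
  endfacet
endsolid part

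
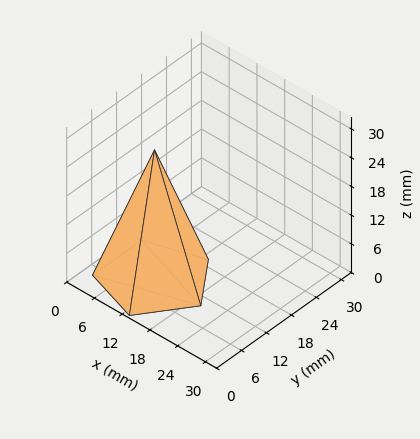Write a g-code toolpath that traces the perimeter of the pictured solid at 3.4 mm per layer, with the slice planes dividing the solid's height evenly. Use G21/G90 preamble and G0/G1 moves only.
Reading the render: the shape is a regular 5-sided pyramid, base circumscribed radius ≈ 10 mm, apex at z ≈ 27 mm (dimensions read to the nearest mm from the axis ticks). For the g-code, the solid's height is divided into equal slices at the stated Δz and each level perimeter traced with G1 moves after a G0 lift.

; perimeter-only toolpath
G21 ; units = mm
G90 ; absolute positioning
G28 ; home
; layer 1
G0 Z3.4
G0 X18.8 Y10.0
G1 X12.7 Y18.3
G1 X2.9 Y15.2
G1 X2.9 Y4.8
G1 X12.7 Y1.7
G1 X18.8 Y10.0
; layer 2
G0 Z6.8
G0 X17.5 Y10.0
G1 X12.3 Y17.1
G1 X3.9 Y14.4
G1 X3.9 Y5.6
G1 X12.3 Y2.9
G1 X17.5 Y10.0
; layer 3
G0 Z10.1
G0 X16.2 Y10.0
G1 X11.9 Y15.9
G1 X4.9 Y13.7
G1 X4.9 Y6.3
G1 X11.9 Y4.1
G1 X16.2 Y10.0
; layer 4
G0 Z13.5
G0 X15.0 Y10.0
G1 X11.6 Y14.8
G1 X6.0 Y12.9
G1 X6.0 Y7.0
G1 X11.6 Y5.2
G1 X15.0 Y10.0
; layer 5
G0 Z16.9
G0 X13.8 Y10.0
G1 X11.2 Y13.6
G1 X7.0 Y12.2
G1 X7.0 Y7.8
G1 X11.2 Y6.4
G1 X13.8 Y10.0
; layer 6
G0 Z20.2
G0 X12.5 Y10.0
G1 X10.8 Y12.4
G1 X8.0 Y11.5
G1 X8.0 Y8.5
G1 X10.8 Y7.6
G1 X12.5 Y10.0
; layer 7
G0 Z23.6
G0 X11.2 Y10.0
G1 X10.4 Y11.2
G1 X9.0 Y10.7
G1 X9.0 Y9.3
G1 X10.4 Y8.8
G1 X11.2 Y10.0
M2 ; end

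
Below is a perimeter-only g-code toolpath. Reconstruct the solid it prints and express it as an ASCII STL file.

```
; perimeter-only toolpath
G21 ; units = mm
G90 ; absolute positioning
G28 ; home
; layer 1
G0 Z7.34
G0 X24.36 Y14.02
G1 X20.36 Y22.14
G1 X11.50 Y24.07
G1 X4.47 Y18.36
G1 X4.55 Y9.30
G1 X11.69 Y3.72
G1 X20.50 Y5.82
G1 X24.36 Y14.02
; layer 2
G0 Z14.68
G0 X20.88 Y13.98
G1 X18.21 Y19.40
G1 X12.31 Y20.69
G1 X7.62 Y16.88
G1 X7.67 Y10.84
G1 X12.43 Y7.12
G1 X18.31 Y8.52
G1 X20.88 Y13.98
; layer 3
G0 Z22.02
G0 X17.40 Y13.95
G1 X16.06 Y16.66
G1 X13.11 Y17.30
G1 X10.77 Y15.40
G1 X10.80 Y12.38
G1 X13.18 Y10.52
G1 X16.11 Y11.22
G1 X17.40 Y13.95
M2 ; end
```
solid part
  facet normal 0.0000 0.0000 -1.0000
    outer loop
      vertex 10.70 27.46 0.00
      vertex 22.50 24.88 0.00
      vertex 27.84 14.05 0.00
    endloop
  endfacet
  facet normal 0.0000 0.0000 -1.0000
    outer loop
      vertex 1.32 19.84 0.00
      vertex 10.70 27.46 0.00
      vertex 27.84 14.05 0.00
    endloop
  endfacet
  facet normal 0.0000 0.0000 -1.0000
    outer loop
      vertex 1.43 7.76 0.00
      vertex 1.32 19.84 0.00
      vertex 27.84 14.05 0.00
    endloop
  endfacet
  facet normal 0.0000 0.0000 -1.0000
    outer loop
      vertex 10.95 0.32 0.00
      vertex 1.43 7.76 0.00
      vertex 27.84 14.05 0.00
    endloop
  endfacet
  facet normal 0.0000 0.0000 -1.0000
    outer loop
      vertex 22.70 3.12 0.00
      vertex 10.95 0.32 0.00
      vertex 27.84 14.05 0.00
    endloop
  endfacet
  facet normal 0.8248 0.4067 0.3928
    outer loop
      vertex 27.84 14.05 0.00
      vertex 22.50 24.88 0.00
      vertex 13.92 13.92 29.36
    endloop
  endfacet
  facet normal 0.1964 0.8984 0.3928
    outer loop
      vertex 22.50 24.88 0.00
      vertex 10.70 27.46 0.00
      vertex 13.92 13.92 29.36
    endloop
  endfacet
  facet normal -0.5799 0.7138 0.3928
    outer loop
      vertex 10.70 27.46 0.00
      vertex 1.32 19.84 0.00
      vertex 13.92 13.92 29.36
    endloop
  endfacet
  facet normal -0.9195 -0.0084 0.3929
    outer loop
      vertex 1.32 19.84 0.00
      vertex 1.43 7.76 0.00
      vertex 13.92 13.92 29.36
    endloop
  endfacet
  facet normal -0.5663 -0.7246 0.3929
    outer loop
      vertex 1.43 7.76 0.00
      vertex 10.95 0.32 0.00
      vertex 13.92 13.92 29.36
    endloop
  endfacet
  facet normal 0.2132 -0.8946 0.3928
    outer loop
      vertex 10.95 0.32 0.00
      vertex 22.70 3.12 0.00
      vertex 13.92 13.92 29.36
    endloop
  endfacet
  facet normal 0.8322 -0.3913 0.3928
    outer loop
      vertex 22.70 3.12 0.00
      vertex 27.84 14.05 0.00
      vertex 13.92 13.92 29.36
    endloop
  endfacet
endsolid part

The G0 Z moves step by Δz≈7.34 mm. The G1 loops shrink linearly with z, so the solid tapers from its base footprint up to z≈29.4. Closing with a flat bottom cap and the tapered top and triangulating gives 12 facets — a regular 7-sided pyramid, base circumscribed radius ≈ 13.9 mm, apex at z ≈ 29.4 mm.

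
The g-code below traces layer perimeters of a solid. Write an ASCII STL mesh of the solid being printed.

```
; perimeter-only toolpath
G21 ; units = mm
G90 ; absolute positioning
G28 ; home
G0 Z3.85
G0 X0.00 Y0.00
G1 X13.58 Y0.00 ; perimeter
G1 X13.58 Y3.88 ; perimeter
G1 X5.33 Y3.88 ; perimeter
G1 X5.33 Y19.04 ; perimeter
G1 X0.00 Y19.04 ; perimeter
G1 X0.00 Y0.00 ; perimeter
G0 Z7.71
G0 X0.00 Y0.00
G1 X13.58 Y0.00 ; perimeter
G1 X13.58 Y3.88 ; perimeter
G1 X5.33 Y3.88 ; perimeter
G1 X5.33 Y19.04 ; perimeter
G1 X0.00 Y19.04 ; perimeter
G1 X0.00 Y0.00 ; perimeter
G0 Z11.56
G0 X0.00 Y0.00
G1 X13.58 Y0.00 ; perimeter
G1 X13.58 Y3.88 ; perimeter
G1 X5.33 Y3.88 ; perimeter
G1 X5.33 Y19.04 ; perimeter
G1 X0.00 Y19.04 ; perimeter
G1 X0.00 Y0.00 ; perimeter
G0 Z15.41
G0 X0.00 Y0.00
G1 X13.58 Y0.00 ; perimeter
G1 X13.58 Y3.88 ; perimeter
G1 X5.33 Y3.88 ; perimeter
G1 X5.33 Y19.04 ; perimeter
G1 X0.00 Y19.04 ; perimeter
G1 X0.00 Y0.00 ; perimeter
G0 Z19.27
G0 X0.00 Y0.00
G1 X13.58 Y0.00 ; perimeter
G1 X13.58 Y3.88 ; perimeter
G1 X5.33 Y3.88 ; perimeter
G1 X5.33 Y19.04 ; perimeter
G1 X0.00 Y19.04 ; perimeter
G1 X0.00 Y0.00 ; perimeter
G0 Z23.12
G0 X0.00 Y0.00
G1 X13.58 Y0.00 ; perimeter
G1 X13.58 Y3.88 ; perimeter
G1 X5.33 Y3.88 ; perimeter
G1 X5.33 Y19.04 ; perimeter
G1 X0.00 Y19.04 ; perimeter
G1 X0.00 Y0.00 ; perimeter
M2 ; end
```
solid part
  facet normal 0.0000 0.0000 -1.0000
    outer loop
      vertex 13.58 3.88 0.00
      vertex 13.58 0.00 0.00
      vertex 0.00 0.00 0.00
    endloop
  endfacet
  facet normal 0.0000 0.0000 -1.0000
    outer loop
      vertex 5.33 3.88 0.00
      vertex 13.58 3.88 0.00
      vertex 0.00 0.00 0.00
    endloop
  endfacet
  facet normal 0.0000 0.0000 -1.0000
    outer loop
      vertex 5.33 19.04 0.00
      vertex 5.33 3.88 0.00
      vertex 0.00 0.00 0.00
    endloop
  endfacet
  facet normal 0.0000 0.0000 -1.0000
    outer loop
      vertex 0.00 19.04 0.00
      vertex 5.33 19.04 0.00
      vertex 0.00 0.00 0.00
    endloop
  endfacet
  facet normal 0.0000 0.0000 1.0000
    outer loop
      vertex 0.00 0.00 23.12
      vertex 13.58 0.00 23.12
      vertex 13.58 3.88 23.12
    endloop
  endfacet
  facet normal 0.0000 0.0000 1.0000
    outer loop
      vertex 0.00 0.00 23.12
      vertex 13.58 3.88 23.12
      vertex 5.33 3.88 23.12
    endloop
  endfacet
  facet normal 0.0000 0.0000 1.0000
    outer loop
      vertex 0.00 0.00 23.12
      vertex 5.33 3.88 23.12
      vertex 5.33 19.04 23.12
    endloop
  endfacet
  facet normal 0.0000 0.0000 1.0000
    outer loop
      vertex 0.00 0.00 23.12
      vertex 5.33 19.04 23.12
      vertex 0.00 19.04 23.12
    endloop
  endfacet
  facet normal 0.0000 -1.0000 0.0000
    outer loop
      vertex 0.00 0.00 0.00
      vertex 13.58 0.00 0.00
      vertex 13.58 0.00 23.12
    endloop
  endfacet
  facet normal 0.0000 -1.0000 0.0000
    outer loop
      vertex 0.00 0.00 0.00
      vertex 13.58 0.00 23.12
      vertex 0.00 0.00 23.12
    endloop
  endfacet
  facet normal 1.0000 0.0000 0.0000
    outer loop
      vertex 13.58 0.00 0.00
      vertex 13.58 3.88 0.00
      vertex 13.58 3.88 23.12
    endloop
  endfacet
  facet normal 1.0000 0.0000 0.0000
    outer loop
      vertex 13.58 0.00 0.00
      vertex 13.58 3.88 23.12
      vertex 13.58 0.00 23.12
    endloop
  endfacet
  facet normal 0.0000 1.0000 0.0000
    outer loop
      vertex 13.58 3.88 0.00
      vertex 5.33 3.88 0.00
      vertex 5.33 3.88 23.12
    endloop
  endfacet
  facet normal 0.0000 1.0000 0.0000
    outer loop
      vertex 13.58 3.88 0.00
      vertex 5.33 3.88 23.12
      vertex 13.58 3.88 23.12
    endloop
  endfacet
  facet normal 1.0000 0.0000 0.0000
    outer loop
      vertex 5.33 3.88 0.00
      vertex 5.33 19.04 0.00
      vertex 5.33 19.04 23.12
    endloop
  endfacet
  facet normal 1.0000 0.0000 0.0000
    outer loop
      vertex 5.33 3.88 0.00
      vertex 5.33 19.04 23.12
      vertex 5.33 3.88 23.12
    endloop
  endfacet
  facet normal 0.0000 1.0000 0.0000
    outer loop
      vertex 5.33 19.04 0.00
      vertex 0.00 19.04 0.00
      vertex 0.00 19.04 23.12
    endloop
  endfacet
  facet normal 0.0000 1.0000 0.0000
    outer loop
      vertex 5.33 19.04 0.00
      vertex 0.00 19.04 23.12
      vertex 5.33 19.04 23.12
    endloop
  endfacet
  facet normal -1.0000 0.0000 0.0000
    outer loop
      vertex 0.00 19.04 0.00
      vertex 0.00 0.00 0.00
      vertex 0.00 0.00 23.12
    endloop
  endfacet
  facet normal -1.0000 0.0000 0.0000
    outer loop
      vertex 0.00 19.04 0.00
      vertex 0.00 0.00 23.12
      vertex 0.00 19.04 23.12
    endloop
  endfacet
endsolid part

The G0 Z moves step by Δz≈3.85 mm. Every layer's G1 loop is the same polygon, so the solid is a straight extrusion of it from z=0 to z≈23.1. Closing with flat bottom and top caps and triangulating gives 20 facets — an L-shaped prism: outer 13.6 × 19 mm, arm thicknesses ≈ 3.88 mm (horizontal) and 5.33 mm (vertical), extruded 23.1 mm in z.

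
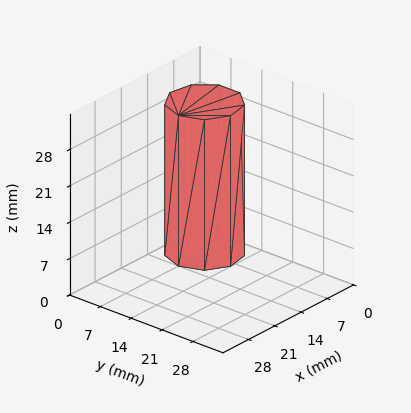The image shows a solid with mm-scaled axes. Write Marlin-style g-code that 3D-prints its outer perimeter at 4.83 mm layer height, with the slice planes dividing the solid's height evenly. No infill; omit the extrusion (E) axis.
Reading the render: the shape is a regular 9-sided prism (a cylinder approximated with 9 flat sides), circumscribed radius ≈ 7 mm, height ≈ 29 mm (dimensions read to the nearest mm from the axis ticks). For the g-code, the solid's height is divided into equal slices at the stated Δz and each level perimeter traced with G1 moves after a G0 lift.

; perimeter-only toolpath
G21 ; units = mm
G90 ; absolute positioning
G28 ; home
; layer 1
G0 Z4.83
G0 X14.00 Y7.00
G1 X12.36 Y11.50
G1 X8.22 Y13.89
G1 X3.50 Y13.06
G1 X0.42 Y9.39
G1 X0.42 Y4.61
G1 X3.50 Y0.94
G1 X8.22 Y0.11
G1 X12.36 Y2.50
G1 X14.00 Y7.00
; layer 2
G0 Z9.67
G0 X14.00 Y7.00
G1 X12.36 Y11.50
G1 X8.22 Y13.89
G1 X3.50 Y13.06
G1 X0.42 Y9.39
G1 X0.42 Y4.61
G1 X3.50 Y0.94
G1 X8.22 Y0.11
G1 X12.36 Y2.50
G1 X14.00 Y7.00
; layer 3
G0 Z14.50
G0 X14.00 Y7.00
G1 X12.36 Y11.50
G1 X8.22 Y13.89
G1 X3.50 Y13.06
G1 X0.42 Y9.39
G1 X0.42 Y4.61
G1 X3.50 Y0.94
G1 X8.22 Y0.11
G1 X12.36 Y2.50
G1 X14.00 Y7.00
; layer 4
G0 Z19.33
G0 X14.00 Y7.00
G1 X12.36 Y11.50
G1 X8.22 Y13.89
G1 X3.50 Y13.06
G1 X0.42 Y9.39
G1 X0.42 Y4.61
G1 X3.50 Y0.94
G1 X8.22 Y0.11
G1 X12.36 Y2.50
G1 X14.00 Y7.00
; layer 5
G0 Z24.17
G0 X14.00 Y7.00
G1 X12.36 Y11.50
G1 X8.22 Y13.89
G1 X3.50 Y13.06
G1 X0.42 Y9.39
G1 X0.42 Y4.61
G1 X3.50 Y0.94
G1 X8.22 Y0.11
G1 X12.36 Y2.50
G1 X14.00 Y7.00
; layer 6
G0 Z29.00
G0 X14.00 Y7.00
G1 X12.36 Y11.50
G1 X8.22 Y13.89
G1 X3.50 Y13.06
G1 X0.42 Y9.39
G1 X0.42 Y4.61
G1 X3.50 Y0.94
G1 X8.22 Y0.11
G1 X12.36 Y2.50
G1 X14.00 Y7.00
M2 ; end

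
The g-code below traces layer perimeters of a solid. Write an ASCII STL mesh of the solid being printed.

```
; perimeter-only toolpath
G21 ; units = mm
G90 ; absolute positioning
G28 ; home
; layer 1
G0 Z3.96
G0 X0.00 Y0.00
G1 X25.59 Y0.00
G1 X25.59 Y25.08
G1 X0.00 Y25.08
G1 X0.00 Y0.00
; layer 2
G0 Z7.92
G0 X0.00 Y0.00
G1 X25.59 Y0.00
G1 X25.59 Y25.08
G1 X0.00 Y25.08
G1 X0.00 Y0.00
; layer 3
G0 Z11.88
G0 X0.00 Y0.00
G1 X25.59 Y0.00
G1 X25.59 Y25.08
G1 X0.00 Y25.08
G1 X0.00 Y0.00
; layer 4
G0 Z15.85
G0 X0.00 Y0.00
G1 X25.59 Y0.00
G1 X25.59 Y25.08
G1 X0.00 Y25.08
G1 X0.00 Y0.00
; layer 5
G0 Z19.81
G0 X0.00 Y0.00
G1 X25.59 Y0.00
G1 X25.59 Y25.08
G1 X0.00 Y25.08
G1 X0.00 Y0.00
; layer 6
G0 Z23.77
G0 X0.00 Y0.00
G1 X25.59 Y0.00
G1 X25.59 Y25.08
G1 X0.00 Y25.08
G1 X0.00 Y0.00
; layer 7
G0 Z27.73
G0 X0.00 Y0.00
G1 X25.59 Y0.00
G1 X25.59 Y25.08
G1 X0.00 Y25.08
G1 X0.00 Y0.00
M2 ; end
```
solid part
  facet normal 0.0000 0.0000 -1.0000
    outer loop
      vertex 25.59 25.08 0.00
      vertex 25.59 0.00 0.00
      vertex 0.00 0.00 0.00
    endloop
  endfacet
  facet normal 0.0000 0.0000 -1.0000
    outer loop
      vertex 0.00 25.08 0.00
      vertex 25.59 25.08 0.00
      vertex 0.00 0.00 0.00
    endloop
  endfacet
  facet normal 0.0000 0.0000 1.0000
    outer loop
      vertex 0.00 0.00 27.73
      vertex 25.59 0.00 27.73
      vertex 25.59 25.08 27.73
    endloop
  endfacet
  facet normal 0.0000 0.0000 1.0000
    outer loop
      vertex 0.00 0.00 27.73
      vertex 25.59 25.08 27.73
      vertex 0.00 25.08 27.73
    endloop
  endfacet
  facet normal 0.0000 -1.0000 0.0000
    outer loop
      vertex 0.00 0.00 0.00
      vertex 25.59 0.00 0.00
      vertex 25.59 0.00 27.73
    endloop
  endfacet
  facet normal 0.0000 -1.0000 0.0000
    outer loop
      vertex 0.00 0.00 0.00
      vertex 25.59 0.00 27.73
      vertex 0.00 0.00 27.73
    endloop
  endfacet
  facet normal 0.0000 1.0000 0.0000
    outer loop
      vertex 25.59 25.08 27.73
      vertex 25.59 25.08 0.00
      vertex 0.00 25.08 0.00
    endloop
  endfacet
  facet normal 0.0000 1.0000 0.0000
    outer loop
      vertex 0.00 25.08 27.73
      vertex 25.59 25.08 27.73
      vertex 0.00 25.08 0.00
    endloop
  endfacet
  facet normal -1.0000 0.0000 0.0000
    outer loop
      vertex 0.00 25.08 27.73
      vertex 0.00 25.08 0.00
      vertex 0.00 0.00 0.00
    endloop
  endfacet
  facet normal -1.0000 0.0000 0.0000
    outer loop
      vertex 0.00 0.00 27.73
      vertex 0.00 25.08 27.73
      vertex 0.00 0.00 0.00
    endloop
  endfacet
  facet normal 1.0000 0.0000 0.0000
    outer loop
      vertex 25.59 0.00 0.00
      vertex 25.59 25.08 0.00
      vertex 25.59 25.08 27.73
    endloop
  endfacet
  facet normal 1.0000 0.0000 0.0000
    outer loop
      vertex 25.59 0.00 0.00
      vertex 25.59 25.08 27.73
      vertex 25.59 0.00 27.73
    endloop
  endfacet
endsolid part

The G0 Z moves step by Δz≈3.96 mm. Every layer's G1 loop is the same polygon, so the solid is a straight extrusion of it from z=0 to z≈27.7. Closing with flat bottom and top caps and triangulating gives 12 facets — a rectangular box, roughly 25.6 × 25.1 mm footprint and 27.7 mm tall.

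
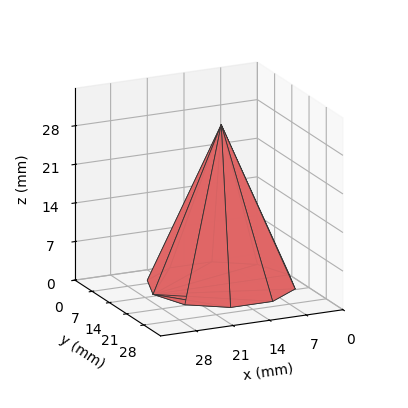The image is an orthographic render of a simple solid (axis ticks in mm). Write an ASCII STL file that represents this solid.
Reading the render: the shape is a regular 10-sided pyramid, base circumscribed radius ≈ 13 mm, apex at z ≈ 29 mm (dimensions read to the nearest mm from the axis ticks). For the STL, each face is triangulated and given an outward normal.

solid part
  facet normal 0.0000 0.0000 -1.0000
    outer loop
      vertex 17.017 25.364 0.000
      vertex 23.517 20.641 0.000
      vertex 26.000 13.000 0.000
    endloop
  endfacet
  facet normal 0.0000 0.0000 -1.0000
    outer loop
      vertex 8.983 25.364 0.000
      vertex 17.017 25.364 0.000
      vertex 26.000 13.000 0.000
    endloop
  endfacet
  facet normal 0.0000 0.0000 -1.0000
    outer loop
      vertex 2.483 20.641 0.000
      vertex 8.983 25.364 0.000
      vertex 26.000 13.000 0.000
    endloop
  endfacet
  facet normal 0.0000 0.0000 -1.0000
    outer loop
      vertex 0.000 13.000 0.000
      vertex 2.483 20.641 0.000
      vertex 26.000 13.000 0.000
    endloop
  endfacet
  facet normal 0.0000 0.0000 -1.0000
    outer loop
      vertex 2.483 5.359 0.000
      vertex 0.000 13.000 0.000
      vertex 26.000 13.000 0.000
    endloop
  endfacet
  facet normal 0.0000 0.0000 -1.0000
    outer loop
      vertex 8.983 0.636 0.000
      vertex 2.483 5.359 0.000
      vertex 26.000 13.000 0.000
    endloop
  endfacet
  facet normal 0.0000 0.0000 -1.0000
    outer loop
      vertex 17.017 0.636 0.000
      vertex 8.983 0.636 0.000
      vertex 26.000 13.000 0.000
    endloop
  endfacet
  facet normal 0.0000 0.0000 -1.0000
    outer loop
      vertex 23.517 5.359 0.000
      vertex 17.017 0.636 0.000
      vertex 26.000 13.000 0.000
    endloop
  endfacet
  facet normal 0.8749 0.2843 0.3922
    outer loop
      vertex 26.000 13.000 0.000
      vertex 23.517 20.641 0.000
      vertex 13.000 13.000 29.000
    endloop
  endfacet
  facet normal 0.5407 0.7442 0.3922
    outer loop
      vertex 23.517 20.641 0.000
      vertex 17.017 25.364 0.000
      vertex 13.000 13.000 29.000
    endloop
  endfacet
  facet normal 0.0000 0.9199 0.3922
    outer loop
      vertex 17.017 25.364 0.000
      vertex 8.983 25.364 0.000
      vertex 13.000 13.000 29.000
    endloop
  endfacet
  facet normal -0.5407 0.7442 0.3922
    outer loop
      vertex 8.983 25.364 0.000
      vertex 2.483 20.641 0.000
      vertex 13.000 13.000 29.000
    endloop
  endfacet
  facet normal -0.8749 0.2843 0.3922
    outer loop
      vertex 2.483 20.641 0.000
      vertex 0.000 13.000 0.000
      vertex 13.000 13.000 29.000
    endloop
  endfacet
  facet normal -0.8749 -0.2843 0.3922
    outer loop
      vertex 0.000 13.000 0.000
      vertex 2.483 5.359 0.000
      vertex 13.000 13.000 29.000
    endloop
  endfacet
  facet normal -0.5407 -0.7442 0.3922
    outer loop
      vertex 2.483 5.359 0.000
      vertex 8.983 0.636 0.000
      vertex 13.000 13.000 29.000
    endloop
  endfacet
  facet normal 0.0000 -0.9199 0.3922
    outer loop
      vertex 8.983 0.636 0.000
      vertex 17.017 0.636 0.000
      vertex 13.000 13.000 29.000
    endloop
  endfacet
  facet normal 0.5407 -0.7442 0.3922
    outer loop
      vertex 17.017 0.636 0.000
      vertex 23.517 5.359 0.000
      vertex 13.000 13.000 29.000
    endloop
  endfacet
  facet normal 0.8749 -0.2843 0.3922
    outer loop
      vertex 23.517 5.359 0.000
      vertex 26.000 13.000 0.000
      vertex 13.000 13.000 29.000
    endloop
  endfacet
endsolid part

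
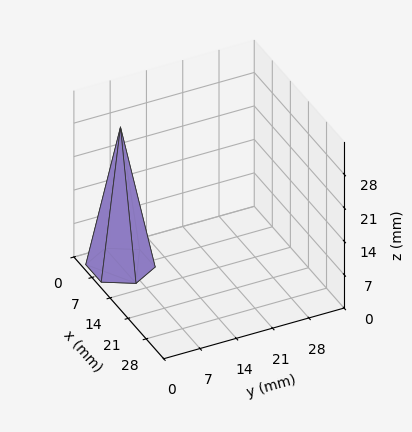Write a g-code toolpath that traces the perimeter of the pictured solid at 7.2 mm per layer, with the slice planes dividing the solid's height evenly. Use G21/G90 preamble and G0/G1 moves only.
Reading the render: the shape is a regular 6-sided pyramid, base circumscribed radius ≈ 6 mm, apex at z ≈ 29 mm (dimensions read to the nearest mm from the axis ticks). For the g-code, the solid's height is divided into equal slices at the stated Δz and each level perimeter traced with G1 moves after a G0 lift.

; perimeter-only toolpath
G21 ; units = mm
G90 ; absolute positioning
G28 ; home
; layer 1
G0 Z7.2
G0 X10.5 Y6.0
G1 X8.2 Y9.9
G1 X3.8 Y9.9
G1 X1.5 Y6.0
G1 X3.8 Y2.1
G1 X8.2 Y2.1
G1 X10.5 Y6.0
; layer 2
G0 Z14.5
G0 X9.0 Y6.0
G1 X7.5 Y8.6
G1 X4.5 Y8.6
G1 X3.0 Y6.0
G1 X4.5 Y3.4
G1 X7.5 Y3.4
G1 X9.0 Y6.0
; layer 3
G0 Z21.8
G0 X7.5 Y6.0
G1 X6.8 Y7.3
G1 X5.2 Y7.3
G1 X4.5 Y6.0
G1 X5.2 Y4.7
G1 X6.8 Y4.7
G1 X7.5 Y6.0
M2 ; end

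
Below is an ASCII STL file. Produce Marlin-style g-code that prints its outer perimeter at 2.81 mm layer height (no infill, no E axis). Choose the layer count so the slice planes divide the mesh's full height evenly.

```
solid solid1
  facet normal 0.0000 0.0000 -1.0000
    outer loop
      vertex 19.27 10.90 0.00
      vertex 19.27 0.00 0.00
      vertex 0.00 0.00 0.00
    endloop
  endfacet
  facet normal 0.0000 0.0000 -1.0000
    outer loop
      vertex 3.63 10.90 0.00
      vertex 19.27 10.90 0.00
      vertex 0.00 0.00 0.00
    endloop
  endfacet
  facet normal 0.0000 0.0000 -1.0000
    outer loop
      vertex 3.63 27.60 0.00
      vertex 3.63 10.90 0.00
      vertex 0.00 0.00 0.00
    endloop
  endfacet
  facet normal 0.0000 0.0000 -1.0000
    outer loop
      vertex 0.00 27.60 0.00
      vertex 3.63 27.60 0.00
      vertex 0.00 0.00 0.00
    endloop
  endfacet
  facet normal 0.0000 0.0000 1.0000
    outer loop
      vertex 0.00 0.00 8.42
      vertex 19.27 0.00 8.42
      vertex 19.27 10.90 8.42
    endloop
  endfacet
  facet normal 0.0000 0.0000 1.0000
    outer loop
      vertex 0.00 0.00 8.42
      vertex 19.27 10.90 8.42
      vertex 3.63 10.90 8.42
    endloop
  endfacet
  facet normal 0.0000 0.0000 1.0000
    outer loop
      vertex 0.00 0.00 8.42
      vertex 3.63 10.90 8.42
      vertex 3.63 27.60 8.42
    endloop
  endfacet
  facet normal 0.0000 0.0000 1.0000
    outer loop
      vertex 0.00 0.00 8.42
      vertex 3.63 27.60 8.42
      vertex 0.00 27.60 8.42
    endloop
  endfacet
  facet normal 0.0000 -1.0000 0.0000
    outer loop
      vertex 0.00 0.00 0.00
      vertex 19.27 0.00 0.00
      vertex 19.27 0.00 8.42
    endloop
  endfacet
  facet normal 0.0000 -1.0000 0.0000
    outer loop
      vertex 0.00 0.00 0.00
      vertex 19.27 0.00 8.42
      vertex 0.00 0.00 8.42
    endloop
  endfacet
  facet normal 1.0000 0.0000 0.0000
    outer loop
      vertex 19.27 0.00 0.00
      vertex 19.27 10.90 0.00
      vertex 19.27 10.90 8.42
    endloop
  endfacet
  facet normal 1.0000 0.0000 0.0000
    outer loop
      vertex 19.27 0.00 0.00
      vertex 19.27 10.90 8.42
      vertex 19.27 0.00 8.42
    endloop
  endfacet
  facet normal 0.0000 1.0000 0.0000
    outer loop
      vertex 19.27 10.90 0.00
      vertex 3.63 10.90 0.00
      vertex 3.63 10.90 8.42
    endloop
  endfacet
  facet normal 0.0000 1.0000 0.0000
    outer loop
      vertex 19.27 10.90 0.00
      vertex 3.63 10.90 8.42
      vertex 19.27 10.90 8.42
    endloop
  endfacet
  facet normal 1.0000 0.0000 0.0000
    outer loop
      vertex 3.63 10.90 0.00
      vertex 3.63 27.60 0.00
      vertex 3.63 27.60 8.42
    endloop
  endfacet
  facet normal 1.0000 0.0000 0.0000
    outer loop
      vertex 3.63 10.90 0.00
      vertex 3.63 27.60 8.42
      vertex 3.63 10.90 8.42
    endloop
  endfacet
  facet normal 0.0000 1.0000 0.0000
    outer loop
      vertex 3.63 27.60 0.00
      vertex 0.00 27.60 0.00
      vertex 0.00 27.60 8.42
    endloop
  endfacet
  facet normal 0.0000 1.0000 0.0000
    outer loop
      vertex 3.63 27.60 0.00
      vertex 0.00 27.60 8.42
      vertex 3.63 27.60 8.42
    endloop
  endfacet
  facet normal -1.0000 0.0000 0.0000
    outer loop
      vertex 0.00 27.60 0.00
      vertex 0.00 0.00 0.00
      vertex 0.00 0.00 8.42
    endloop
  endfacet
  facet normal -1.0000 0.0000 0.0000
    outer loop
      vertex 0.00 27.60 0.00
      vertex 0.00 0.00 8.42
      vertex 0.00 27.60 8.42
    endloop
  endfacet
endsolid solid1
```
; perimeter-only toolpath
G21 ; units = mm
G90 ; absolute positioning
G28 ; home
; layer 1
G0 Z2.81
G0 X0.00 Y0.00
G1 X19.27 Y0.00
G1 X19.27 Y10.90
G1 X3.63 Y10.90
G1 X3.63 Y27.60
G1 X0.00 Y27.60
G1 X0.00 Y0.00
; layer 2
G0 Z5.61
G0 X0.00 Y0.00
G1 X19.27 Y0.00
G1 X19.27 Y10.90
G1 X3.63 Y10.90
G1 X3.63 Y27.60
G1 X0.00 Y27.60
G1 X0.00 Y0.00
; layer 3
G0 Z8.42
G0 X0.00 Y0.00
G1 X19.27 Y0.00
G1 X19.27 Y10.90
G1 X3.63 Y10.90
G1 X3.63 Y27.60
G1 X0.00 Y27.60
G1 X0.00 Y0.00
M2 ; end

The solid is an L-shaped prism: outer 19.3 × 27.6 mm, arm thicknesses ≈ 10.9 mm (horizontal) and 3.63 mm (vertical), extruded 8.42 mm in z. Slicing at Δz = 2.81 mm — 3 equal slices spanning the solid's height, so layer i sits at z = i·h/3 — gives 3 non-empty perimeters. Each is a 6-segment closed polygon; G0 lifts to the layer z and rapids to the start vertex, then G1 traces the edges.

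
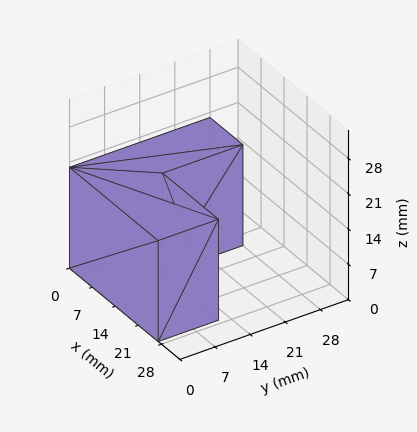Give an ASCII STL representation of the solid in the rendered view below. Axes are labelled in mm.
Reading the render: the shape is an L-shaped prism: outer 27 × 28 mm, arm thicknesses ≈ 12 mm (horizontal) and 10 mm (vertical), extruded 20 mm in z (dimensions read to the nearest mm from the axis ticks). For the STL, each face is triangulated and given an outward normal.

solid part
  facet normal 0.0000 0.0000 -1.0000
    outer loop
      vertex 27.0 12.0 0.0
      vertex 27.0 0.0 0.0
      vertex 0.0 0.0 0.0
    endloop
  endfacet
  facet normal 0.0000 0.0000 -1.0000
    outer loop
      vertex 10.0 12.0 0.0
      vertex 27.0 12.0 0.0
      vertex 0.0 0.0 0.0
    endloop
  endfacet
  facet normal 0.0000 0.0000 -1.0000
    outer loop
      vertex 10.0 28.0 0.0
      vertex 10.0 12.0 0.0
      vertex 0.0 0.0 0.0
    endloop
  endfacet
  facet normal 0.0000 0.0000 -1.0000
    outer loop
      vertex 0.0 28.0 0.0
      vertex 10.0 28.0 0.0
      vertex 0.0 0.0 0.0
    endloop
  endfacet
  facet normal 0.0000 0.0000 1.0000
    outer loop
      vertex 0.0 0.0 20.0
      vertex 27.0 0.0 20.0
      vertex 27.0 12.0 20.0
    endloop
  endfacet
  facet normal 0.0000 0.0000 1.0000
    outer loop
      vertex 0.0 0.0 20.0
      vertex 27.0 12.0 20.0
      vertex 10.0 12.0 20.0
    endloop
  endfacet
  facet normal 0.0000 0.0000 1.0000
    outer loop
      vertex 0.0 0.0 20.0
      vertex 10.0 12.0 20.0
      vertex 10.0 28.0 20.0
    endloop
  endfacet
  facet normal 0.0000 0.0000 1.0000
    outer loop
      vertex 0.0 0.0 20.0
      vertex 10.0 28.0 20.0
      vertex 0.0 28.0 20.0
    endloop
  endfacet
  facet normal 0.0000 -1.0000 0.0000
    outer loop
      vertex 0.0 0.0 0.0
      vertex 27.0 0.0 0.0
      vertex 27.0 0.0 20.0
    endloop
  endfacet
  facet normal 0.0000 -1.0000 0.0000
    outer loop
      vertex 0.0 0.0 0.0
      vertex 27.0 0.0 20.0
      vertex 0.0 0.0 20.0
    endloop
  endfacet
  facet normal 1.0000 0.0000 0.0000
    outer loop
      vertex 27.0 0.0 0.0
      vertex 27.0 12.0 0.0
      vertex 27.0 12.0 20.0
    endloop
  endfacet
  facet normal 1.0000 0.0000 0.0000
    outer loop
      vertex 27.0 0.0 0.0
      vertex 27.0 12.0 20.0
      vertex 27.0 0.0 20.0
    endloop
  endfacet
  facet normal 0.0000 1.0000 0.0000
    outer loop
      vertex 27.0 12.0 0.0
      vertex 10.0 12.0 0.0
      vertex 10.0 12.0 20.0
    endloop
  endfacet
  facet normal 0.0000 1.0000 0.0000
    outer loop
      vertex 27.0 12.0 0.0
      vertex 10.0 12.0 20.0
      vertex 27.0 12.0 20.0
    endloop
  endfacet
  facet normal 1.0000 0.0000 0.0000
    outer loop
      vertex 10.0 12.0 0.0
      vertex 10.0 28.0 0.0
      vertex 10.0 28.0 20.0
    endloop
  endfacet
  facet normal 1.0000 0.0000 0.0000
    outer loop
      vertex 10.0 12.0 0.0
      vertex 10.0 28.0 20.0
      vertex 10.0 12.0 20.0
    endloop
  endfacet
  facet normal 0.0000 1.0000 0.0000
    outer loop
      vertex 10.0 28.0 0.0
      vertex 0.0 28.0 0.0
      vertex 0.0 28.0 20.0
    endloop
  endfacet
  facet normal 0.0000 1.0000 0.0000
    outer loop
      vertex 10.0 28.0 0.0
      vertex 0.0 28.0 20.0
      vertex 10.0 28.0 20.0
    endloop
  endfacet
  facet normal -1.0000 0.0000 0.0000
    outer loop
      vertex 0.0 28.0 0.0
      vertex 0.0 0.0 0.0
      vertex 0.0 0.0 20.0
    endloop
  endfacet
  facet normal -1.0000 0.0000 0.0000
    outer loop
      vertex 0.0 28.0 0.0
      vertex 0.0 0.0 20.0
      vertex 0.0 28.0 20.0
    endloop
  endfacet
endsolid part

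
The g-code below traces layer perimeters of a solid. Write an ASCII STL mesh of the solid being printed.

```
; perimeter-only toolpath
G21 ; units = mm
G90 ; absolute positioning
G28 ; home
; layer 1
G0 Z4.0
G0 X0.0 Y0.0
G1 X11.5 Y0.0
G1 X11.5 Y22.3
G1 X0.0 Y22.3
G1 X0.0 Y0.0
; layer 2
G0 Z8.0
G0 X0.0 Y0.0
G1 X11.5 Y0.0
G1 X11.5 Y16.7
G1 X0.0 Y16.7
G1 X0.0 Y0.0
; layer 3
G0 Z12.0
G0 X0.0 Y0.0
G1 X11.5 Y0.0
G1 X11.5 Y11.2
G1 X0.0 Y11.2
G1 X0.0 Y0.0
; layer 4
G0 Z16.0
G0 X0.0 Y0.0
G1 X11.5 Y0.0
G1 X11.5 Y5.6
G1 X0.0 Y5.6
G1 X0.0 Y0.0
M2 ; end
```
solid part
  facet normal 0.0000 0.0000 -1.0000
    outer loop
      vertex 11.5 27.9 0.0
      vertex 11.5 0.0 0.0
      vertex 0.0 0.0 0.0
    endloop
  endfacet
  facet normal 0.0000 0.0000 -1.0000
    outer loop
      vertex 0.0 27.9 0.0
      vertex 11.5 27.9 0.0
      vertex 0.0 0.0 0.0
    endloop
  endfacet
  facet normal 0.0000 -1.0000 0.0000
    outer loop
      vertex 0.0 0.0 0.0
      vertex 11.5 0.0 0.0
      vertex 11.5 0.0 20.0
    endloop
  endfacet
  facet normal 0.0000 -1.0000 0.0000
    outer loop
      vertex 0.0 0.0 0.0
      vertex 11.5 0.0 20.0
      vertex 0.0 0.0 20.0
    endloop
  endfacet
  facet normal 0.0000 0.5826 0.8127
    outer loop
      vertex 0.0 0.0 20.0
      vertex 11.5 0.0 20.0
      vertex 11.5 27.9 0.0
    endloop
  endfacet
  facet normal 0.0000 0.5826 0.8127
    outer loop
      vertex 0.0 0.0 20.0
      vertex 11.5 27.9 0.0
      vertex 0.0 27.9 0.0
    endloop
  endfacet
  facet normal -1.0000 0.0000 0.0000
    outer loop
      vertex 0.0 0.0 20.0
      vertex 0.0 27.9 0.0
      vertex 0.0 0.0 0.0
    endloop
  endfacet
  facet normal 1.0000 0.0000 0.0000
    outer loop
      vertex 11.5 0.0 0.0
      vertex 11.5 27.9 0.0
      vertex 11.5 0.0 20.0
    endloop
  endfacet
endsolid part

The G0 Z moves step by Δz≈4.0 mm. The G1 loops shrink linearly with z, so the solid tapers from its base footprint up to z≈20. Closing with a flat bottom cap and the tapered top and triangulating gives 8 facets — a wedge (ramp): 11.5 × 27.9 mm base, rising to 20 mm along the y=0 edge and sloping linearly to z=0 at y=27.9.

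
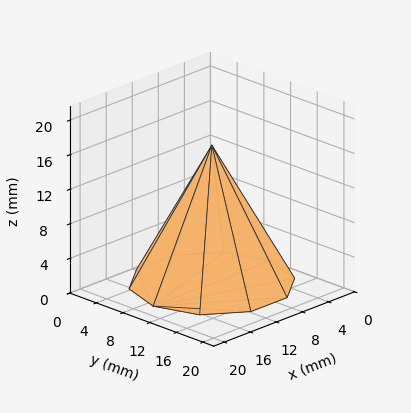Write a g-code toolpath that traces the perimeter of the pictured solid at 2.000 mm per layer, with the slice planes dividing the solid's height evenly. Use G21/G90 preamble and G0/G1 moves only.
Reading the render: the shape is a regular 10-sided pyramid, base circumscribed radius ≈ 9 mm, apex at z ≈ 16 mm (dimensions read to the nearest mm from the axis ticks). For the g-code, the solid's height is divided into equal slices at the stated Δz and each level perimeter traced with G1 moves after a G0 lift.

; perimeter-only toolpath
G21 ; units = mm
G90 ; absolute positioning
G28 ; home
; layer 1
G0 Z2.000
G0 X16.875 Y9.000
G1 X15.371 Y13.629
G1 X11.433 Y16.490
G1 X6.567 Y16.490
G1 X2.629 Y13.629
G1 X1.125 Y9.000
G1 X2.629 Y4.371
G1 X6.567 Y1.510
G1 X11.433 Y1.510
G1 X15.371 Y4.371
G1 X16.875 Y9.000
; layer 2
G0 Z4.000
G0 X15.750 Y9.000
G1 X14.461 Y12.967
G1 X11.086 Y15.420
G1 X6.914 Y15.420
G1 X3.539 Y12.967
G1 X2.250 Y9.000
G1 X3.539 Y5.032
G1 X6.914 Y2.580
G1 X11.086 Y2.580
G1 X14.461 Y5.032
G1 X15.750 Y9.000
; layer 3
G0 Z6.000
G0 X14.625 Y9.000
G1 X13.551 Y12.306
G1 X10.738 Y14.350
G1 X7.262 Y14.350
G1 X4.449 Y12.306
G1 X3.375 Y9.000
G1 X4.449 Y5.694
G1 X7.262 Y3.650
G1 X10.738 Y3.650
G1 X13.551 Y5.694
G1 X14.625 Y9.000
; layer 4
G0 Z8.000
G0 X13.500 Y9.000
G1 X12.640 Y11.645
G1 X10.390 Y13.280
G1 X7.610 Y13.280
G1 X5.359 Y11.645
G1 X4.500 Y9.000
G1 X5.359 Y6.355
G1 X7.610 Y4.720
G1 X10.390 Y4.720
G1 X12.640 Y6.355
G1 X13.500 Y9.000
; layer 5
G0 Z10.000
G0 X12.375 Y9.000
G1 X11.730 Y10.984
G1 X10.043 Y12.210
G1 X7.957 Y12.210
G1 X6.270 Y10.984
G1 X5.625 Y9.000
G1 X6.270 Y7.016
G1 X7.957 Y5.790
G1 X10.043 Y5.790
G1 X11.730 Y7.016
G1 X12.375 Y9.000
; layer 6
G0 Z12.000
G0 X11.250 Y9.000
G1 X10.820 Y10.322
G1 X9.695 Y11.140
G1 X8.305 Y11.140
G1 X7.180 Y10.322
G1 X6.750 Y9.000
G1 X7.180 Y7.678
G1 X8.305 Y6.860
G1 X9.695 Y6.860
G1 X10.820 Y7.678
G1 X11.250 Y9.000
; layer 7
G0 Z14.000
G0 X10.125 Y9.000
G1 X9.910 Y9.661
G1 X9.348 Y10.070
G1 X8.652 Y10.070
G1 X8.090 Y9.661
G1 X7.875 Y9.000
G1 X8.090 Y8.339
G1 X8.652 Y7.930
G1 X9.348 Y7.930
G1 X9.910 Y8.339
G1 X10.125 Y9.000
M2 ; end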